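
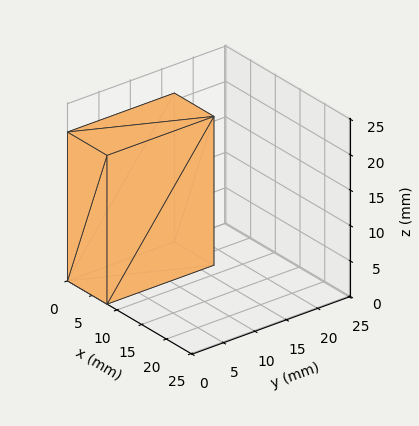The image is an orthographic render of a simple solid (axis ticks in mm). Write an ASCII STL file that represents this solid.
Reading the render: the shape is a rectangular box, roughly 8 × 17 mm footprint and 21 mm tall (dimensions read to the nearest mm from the axis ticks). For the STL, each face is triangulated and given an outward normal.

solid part
  facet normal 0.0000 0.0000 -1.0000
    outer loop
      vertex 8.000 17.000 0.000
      vertex 8.000 0.000 0.000
      vertex 0.000 0.000 0.000
    endloop
  endfacet
  facet normal 0.0000 0.0000 -1.0000
    outer loop
      vertex 0.000 17.000 0.000
      vertex 8.000 17.000 0.000
      vertex 0.000 0.000 0.000
    endloop
  endfacet
  facet normal 0.0000 0.0000 1.0000
    outer loop
      vertex 0.000 0.000 21.000
      vertex 8.000 0.000 21.000
      vertex 8.000 17.000 21.000
    endloop
  endfacet
  facet normal 0.0000 0.0000 1.0000
    outer loop
      vertex 0.000 0.000 21.000
      vertex 8.000 17.000 21.000
      vertex 0.000 17.000 21.000
    endloop
  endfacet
  facet normal 0.0000 -1.0000 0.0000
    outer loop
      vertex 0.000 0.000 0.000
      vertex 8.000 0.000 0.000
      vertex 8.000 0.000 21.000
    endloop
  endfacet
  facet normal 0.0000 -1.0000 0.0000
    outer loop
      vertex 0.000 0.000 0.000
      vertex 8.000 0.000 21.000
      vertex 0.000 0.000 21.000
    endloop
  endfacet
  facet normal 0.0000 1.0000 0.0000
    outer loop
      vertex 8.000 17.000 21.000
      vertex 8.000 17.000 0.000
      vertex 0.000 17.000 0.000
    endloop
  endfacet
  facet normal 0.0000 1.0000 0.0000
    outer loop
      vertex 0.000 17.000 21.000
      vertex 8.000 17.000 21.000
      vertex 0.000 17.000 0.000
    endloop
  endfacet
  facet normal -1.0000 0.0000 0.0000
    outer loop
      vertex 0.000 17.000 21.000
      vertex 0.000 17.000 0.000
      vertex 0.000 0.000 0.000
    endloop
  endfacet
  facet normal -1.0000 0.0000 0.0000
    outer loop
      vertex 0.000 0.000 21.000
      vertex 0.000 17.000 21.000
      vertex 0.000 0.000 0.000
    endloop
  endfacet
  facet normal 1.0000 0.0000 0.0000
    outer loop
      vertex 8.000 0.000 0.000
      vertex 8.000 17.000 0.000
      vertex 8.000 17.000 21.000
    endloop
  endfacet
  facet normal 1.0000 0.0000 0.0000
    outer loop
      vertex 8.000 0.000 0.000
      vertex 8.000 17.000 21.000
      vertex 8.000 0.000 21.000
    endloop
  endfacet
endsolid part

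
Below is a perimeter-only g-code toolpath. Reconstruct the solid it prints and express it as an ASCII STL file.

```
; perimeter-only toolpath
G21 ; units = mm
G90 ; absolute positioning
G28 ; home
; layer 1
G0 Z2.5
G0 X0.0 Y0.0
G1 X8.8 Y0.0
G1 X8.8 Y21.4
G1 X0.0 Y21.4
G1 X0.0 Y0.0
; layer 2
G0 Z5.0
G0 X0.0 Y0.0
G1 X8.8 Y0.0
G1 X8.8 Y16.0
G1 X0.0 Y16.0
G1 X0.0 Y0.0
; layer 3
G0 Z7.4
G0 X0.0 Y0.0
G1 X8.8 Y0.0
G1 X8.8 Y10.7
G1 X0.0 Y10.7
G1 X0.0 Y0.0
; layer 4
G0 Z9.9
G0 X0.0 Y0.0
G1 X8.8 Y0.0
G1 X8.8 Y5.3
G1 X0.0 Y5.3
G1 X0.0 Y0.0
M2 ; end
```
solid part
  facet normal 0.0000 0.0000 -1.0000
    outer loop
      vertex 8.8 26.7 0.0
      vertex 8.8 0.0 0.0
      vertex 0.0 0.0 0.0
    endloop
  endfacet
  facet normal 0.0000 0.0000 -1.0000
    outer loop
      vertex 0.0 26.7 0.0
      vertex 8.8 26.7 0.0
      vertex 0.0 0.0 0.0
    endloop
  endfacet
  facet normal 0.0000 -1.0000 0.0000
    outer loop
      vertex 0.0 0.0 0.0
      vertex 8.8 0.0 0.0
      vertex 8.8 0.0 12.4
    endloop
  endfacet
  facet normal 0.0000 -1.0000 0.0000
    outer loop
      vertex 0.0 0.0 0.0
      vertex 8.8 0.0 12.4
      vertex 0.0 0.0 12.4
    endloop
  endfacet
  facet normal 0.0000 0.4212 0.9070
    outer loop
      vertex 0.0 0.0 12.4
      vertex 8.8 0.0 12.4
      vertex 8.8 26.7 0.0
    endloop
  endfacet
  facet normal 0.0000 0.4212 0.9070
    outer loop
      vertex 0.0 0.0 12.4
      vertex 8.8 26.7 0.0
      vertex 0.0 26.7 0.0
    endloop
  endfacet
  facet normal -1.0000 0.0000 0.0000
    outer loop
      vertex 0.0 0.0 12.4
      vertex 0.0 26.7 0.0
      vertex 0.0 0.0 0.0
    endloop
  endfacet
  facet normal 1.0000 0.0000 0.0000
    outer loop
      vertex 8.8 0.0 0.0
      vertex 8.8 26.7 0.0
      vertex 8.8 0.0 12.4
    endloop
  endfacet
endsolid part

The G0 Z moves step by Δz≈2.5 mm. The G1 loops shrink linearly with z, so the solid tapers from its base footprint up to z≈12.4. Closing with a flat bottom cap and the tapered top and triangulating gives 8 facets — a wedge (ramp): 8.8 × 26.7 mm base, rising to 12.4 mm along the y=0 edge and sloping linearly to z=0 at y=26.7.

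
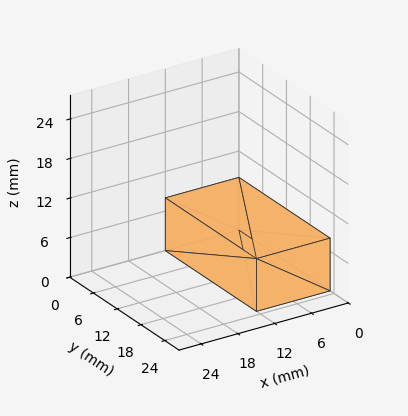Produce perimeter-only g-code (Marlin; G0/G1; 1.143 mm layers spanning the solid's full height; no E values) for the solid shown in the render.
Reading the render: the shape is a rectangular box, roughly 12 × 23 mm footprint and 8 mm tall (dimensions read to the nearest mm from the axis ticks). For the g-code, the solid's height is divided into equal slices at the stated Δz and each level perimeter traced with G1 moves after a G0 lift.

; perimeter-only toolpath
G21 ; units = mm
G90 ; absolute positioning
G28 ; home
; layer 1
G0 Z1.143
G0 X0.000 Y0.000
G1 X12.000 Y0.000
G1 X12.000 Y23.000
G1 X0.000 Y23.000
G1 X0.000 Y0.000
; layer 2
G0 Z2.286
G0 X0.000 Y0.000
G1 X12.000 Y0.000
G1 X12.000 Y23.000
G1 X0.000 Y23.000
G1 X0.000 Y0.000
; layer 3
G0 Z3.429
G0 X0.000 Y0.000
G1 X12.000 Y0.000
G1 X12.000 Y23.000
G1 X0.000 Y23.000
G1 X0.000 Y0.000
; layer 4
G0 Z4.571
G0 X0.000 Y0.000
G1 X12.000 Y0.000
G1 X12.000 Y23.000
G1 X0.000 Y23.000
G1 X0.000 Y0.000
; layer 5
G0 Z5.714
G0 X0.000 Y0.000
G1 X12.000 Y0.000
G1 X12.000 Y23.000
G1 X0.000 Y23.000
G1 X0.000 Y0.000
; layer 6
G0 Z6.857
G0 X0.000 Y0.000
G1 X12.000 Y0.000
G1 X12.000 Y23.000
G1 X0.000 Y23.000
G1 X0.000 Y0.000
; layer 7
G0 Z8.000
G0 X0.000 Y0.000
G1 X12.000 Y0.000
G1 X12.000 Y23.000
G1 X0.000 Y23.000
G1 X0.000 Y0.000
M2 ; end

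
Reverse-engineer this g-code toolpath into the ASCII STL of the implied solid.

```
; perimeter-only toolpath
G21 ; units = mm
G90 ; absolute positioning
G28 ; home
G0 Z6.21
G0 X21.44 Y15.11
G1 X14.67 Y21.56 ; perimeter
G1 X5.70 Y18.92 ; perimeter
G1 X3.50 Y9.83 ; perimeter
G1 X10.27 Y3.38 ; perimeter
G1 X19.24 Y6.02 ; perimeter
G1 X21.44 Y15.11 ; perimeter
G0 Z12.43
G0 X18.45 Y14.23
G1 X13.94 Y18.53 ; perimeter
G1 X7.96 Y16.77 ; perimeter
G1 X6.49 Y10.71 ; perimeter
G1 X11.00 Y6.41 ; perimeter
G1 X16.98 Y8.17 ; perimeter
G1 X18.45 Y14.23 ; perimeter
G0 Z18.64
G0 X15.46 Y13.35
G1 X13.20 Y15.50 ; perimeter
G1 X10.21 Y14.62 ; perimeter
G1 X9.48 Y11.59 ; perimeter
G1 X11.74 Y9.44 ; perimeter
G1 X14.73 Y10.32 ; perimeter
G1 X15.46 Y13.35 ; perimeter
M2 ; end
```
solid part
  facet normal 0.0000 0.0000 -1.0000
    outer loop
      vertex 3.44 21.07 0.00
      vertex 15.40 24.59 0.00
      vertex 24.43 15.99 0.00
    endloop
  endfacet
  facet normal 0.0000 0.0000 -1.0000
    outer loop
      vertex 0.51 8.95 0.00
      vertex 3.44 21.07 0.00
      vertex 24.43 15.99 0.00
    endloop
  endfacet
  facet normal 0.0000 0.0000 -1.0000
    outer loop
      vertex 9.54 0.35 0.00
      vertex 0.51 8.95 0.00
      vertex 24.43 15.99 0.00
    endloop
  endfacet
  facet normal 0.0000 0.0000 -1.0000
    outer loop
      vertex 21.50 3.87 0.00
      vertex 9.54 0.35 0.00
      vertex 24.43 15.99 0.00
    endloop
  endfacet
  facet normal 0.6326 0.6642 0.3984
    outer loop
      vertex 24.43 15.99 0.00
      vertex 15.40 24.59 0.00
      vertex 12.47 12.47 24.86
    endloop
  endfacet
  facet normal -0.2590 0.8799 0.3984
    outer loop
      vertex 15.40 24.59 0.00
      vertex 3.44 21.07 0.00
      vertex 12.47 12.47 24.86
    endloop
  endfacet
  facet normal -0.8915 0.2155 0.3984
    outer loop
      vertex 3.44 21.07 0.00
      vertex 0.51 8.95 0.00
      vertex 12.47 12.47 24.86
    endloop
  endfacet
  facet normal -0.6326 -0.6642 0.3984
    outer loop
      vertex 0.51 8.95 0.00
      vertex 9.54 0.35 0.00
      vertex 12.47 12.47 24.86
    endloop
  endfacet
  facet normal 0.2590 -0.8799 0.3984
    outer loop
      vertex 9.54 0.35 0.00
      vertex 21.50 3.87 0.00
      vertex 12.47 12.47 24.86
    endloop
  endfacet
  facet normal 0.8915 -0.2155 0.3984
    outer loop
      vertex 21.50 3.87 0.00
      vertex 24.43 15.99 0.00
      vertex 12.47 12.47 24.86
    endloop
  endfacet
endsolid part

The G0 Z moves step by Δz≈6.21 mm. The G1 loops shrink linearly with z, so the solid tapers from its base footprint up to z≈24.9. Closing with a flat bottom cap and the tapered top and triangulating gives 10 facets — a regular 6-sided pyramid, base circumscribed radius ≈ 12.5 mm, apex at z ≈ 24.9 mm.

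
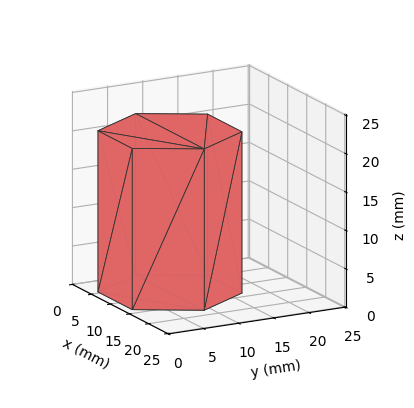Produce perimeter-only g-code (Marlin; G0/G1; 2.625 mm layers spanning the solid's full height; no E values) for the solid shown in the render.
Reading the render: the shape is a regular 6-sided prism (a cylinder approximated with 6 flat sides), circumscribed radius ≈ 9 mm, height ≈ 21 mm (dimensions read to the nearest mm from the axis ticks). For the g-code, the solid's height is divided into equal slices at the stated Δz and each level perimeter traced with G1 moves after a G0 lift.

; perimeter-only toolpath
G21 ; units = mm
G90 ; absolute positioning
G28 ; home
; layer 1
G0 Z2.625
G0 X18.000 Y9.000
G1 X13.500 Y16.794
G1 X4.500 Y16.794
G1 X0.000 Y9.000
G1 X4.500 Y1.206
G1 X13.500 Y1.206
G1 X18.000 Y9.000
; layer 2
G0 Z5.250
G0 X18.000 Y9.000
G1 X13.500 Y16.794
G1 X4.500 Y16.794
G1 X0.000 Y9.000
G1 X4.500 Y1.206
G1 X13.500 Y1.206
G1 X18.000 Y9.000
; layer 3
G0 Z7.875
G0 X18.000 Y9.000
G1 X13.500 Y16.794
G1 X4.500 Y16.794
G1 X0.000 Y9.000
G1 X4.500 Y1.206
G1 X13.500 Y1.206
G1 X18.000 Y9.000
; layer 4
G0 Z10.500
G0 X18.000 Y9.000
G1 X13.500 Y16.794
G1 X4.500 Y16.794
G1 X0.000 Y9.000
G1 X4.500 Y1.206
G1 X13.500 Y1.206
G1 X18.000 Y9.000
; layer 5
G0 Z13.125
G0 X18.000 Y9.000
G1 X13.500 Y16.794
G1 X4.500 Y16.794
G1 X0.000 Y9.000
G1 X4.500 Y1.206
G1 X13.500 Y1.206
G1 X18.000 Y9.000
; layer 6
G0 Z15.750
G0 X18.000 Y9.000
G1 X13.500 Y16.794
G1 X4.500 Y16.794
G1 X0.000 Y9.000
G1 X4.500 Y1.206
G1 X13.500 Y1.206
G1 X18.000 Y9.000
; layer 7
G0 Z18.375
G0 X18.000 Y9.000
G1 X13.500 Y16.794
G1 X4.500 Y16.794
G1 X0.000 Y9.000
G1 X4.500 Y1.206
G1 X13.500 Y1.206
G1 X18.000 Y9.000
; layer 8
G0 Z21.000
G0 X18.000 Y9.000
G1 X13.500 Y16.794
G1 X4.500 Y16.794
G1 X0.000 Y9.000
G1 X4.500 Y1.206
G1 X13.500 Y1.206
G1 X18.000 Y9.000
M2 ; end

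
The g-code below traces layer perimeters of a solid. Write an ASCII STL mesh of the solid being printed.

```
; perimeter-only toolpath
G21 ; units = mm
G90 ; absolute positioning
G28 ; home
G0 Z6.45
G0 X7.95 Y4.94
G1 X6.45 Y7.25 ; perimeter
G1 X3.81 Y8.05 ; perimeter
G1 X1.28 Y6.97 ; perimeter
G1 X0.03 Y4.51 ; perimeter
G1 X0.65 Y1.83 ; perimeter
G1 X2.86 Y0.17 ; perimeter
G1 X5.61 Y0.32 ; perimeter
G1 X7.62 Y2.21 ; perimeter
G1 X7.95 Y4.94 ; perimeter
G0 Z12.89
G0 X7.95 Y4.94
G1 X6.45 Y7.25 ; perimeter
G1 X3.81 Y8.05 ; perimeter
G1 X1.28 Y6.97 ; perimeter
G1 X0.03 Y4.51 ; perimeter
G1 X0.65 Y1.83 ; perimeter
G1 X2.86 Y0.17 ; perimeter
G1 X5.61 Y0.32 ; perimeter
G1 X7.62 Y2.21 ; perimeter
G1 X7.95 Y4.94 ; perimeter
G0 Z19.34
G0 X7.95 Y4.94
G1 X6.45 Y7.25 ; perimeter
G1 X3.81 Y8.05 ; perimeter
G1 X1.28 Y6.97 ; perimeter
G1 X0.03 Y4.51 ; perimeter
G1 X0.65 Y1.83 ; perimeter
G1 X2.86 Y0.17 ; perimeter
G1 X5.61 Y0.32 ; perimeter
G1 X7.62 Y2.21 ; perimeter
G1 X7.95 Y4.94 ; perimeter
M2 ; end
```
solid part
  facet normal 0.0000 0.0000 -1.0000
    outer loop
      vertex 3.81 8.05 0.00
      vertex 6.45 7.25 0.00
      vertex 7.95 4.94 0.00
    endloop
  endfacet
  facet normal 0.0000 0.0000 -1.0000
    outer loop
      vertex 1.28 6.97 0.00
      vertex 3.81 8.05 0.00
      vertex 7.95 4.94 0.00
    endloop
  endfacet
  facet normal 0.0000 0.0000 -1.0000
    outer loop
      vertex 0.03 4.51 0.00
      vertex 1.28 6.97 0.00
      vertex 7.95 4.94 0.00
    endloop
  endfacet
  facet normal 0.0000 0.0000 -1.0000
    outer loop
      vertex 0.65 1.83 0.00
      vertex 0.03 4.51 0.00
      vertex 7.95 4.94 0.00
    endloop
  endfacet
  facet normal 0.0000 0.0000 -1.0000
    outer loop
      vertex 2.86 0.17 0.00
      vertex 0.65 1.83 0.00
      vertex 7.95 4.94 0.00
    endloop
  endfacet
  facet normal 0.0000 0.0000 -1.0000
    outer loop
      vertex 5.61 0.32 0.00
      vertex 2.86 0.17 0.00
      vertex 7.95 4.94 0.00
    endloop
  endfacet
  facet normal 0.0000 0.0000 -1.0000
    outer loop
      vertex 7.62 2.21 0.00
      vertex 5.61 0.32 0.00
      vertex 7.95 4.94 0.00
    endloop
  endfacet
  facet normal 0.0000 0.0000 1.0000
    outer loop
      vertex 7.95 4.94 19.34
      vertex 6.45 7.25 19.34
      vertex 3.81 8.05 19.34
    endloop
  endfacet
  facet normal 0.0000 0.0000 1.0000
    outer loop
      vertex 7.95 4.94 19.34
      vertex 3.81 8.05 19.34
      vertex 1.28 6.97 19.34
    endloop
  endfacet
  facet normal 0.0000 0.0000 1.0000
    outer loop
      vertex 7.95 4.94 19.34
      vertex 1.28 6.97 19.34
      vertex 0.03 4.51 19.34
    endloop
  endfacet
  facet normal 0.0000 0.0000 1.0000
    outer loop
      vertex 7.95 4.94 19.34
      vertex 0.03 4.51 19.34
      vertex 0.65 1.83 19.34
    endloop
  endfacet
  facet normal 0.0000 0.0000 1.0000
    outer loop
      vertex 7.95 4.94 19.34
      vertex 0.65 1.83 19.34
      vertex 2.86 0.17 19.34
    endloop
  endfacet
  facet normal 0.0000 0.0000 1.0000
    outer loop
      vertex 7.95 4.94 19.34
      vertex 2.86 0.17 19.34
      vertex 5.61 0.32 19.34
    endloop
  endfacet
  facet normal 0.0000 0.0000 1.0000
    outer loop
      vertex 7.95 4.94 19.34
      vertex 5.61 0.32 19.34
      vertex 7.62 2.21 19.34
    endloop
  endfacet
  facet normal 0.8387 0.5446 0.0000
    outer loop
      vertex 7.95 4.94 0.00
      vertex 6.45 7.25 0.00
      vertex 6.45 7.25 19.34
    endloop
  endfacet
  facet normal 0.8387 0.5446 0.0000
    outer loop
      vertex 7.95 4.94 0.00
      vertex 6.45 7.25 19.34
      vertex 7.95 4.94 19.34
    endloop
  endfacet
  facet normal 0.2900 0.9570 0.0000
    outer loop
      vertex 6.45 7.25 0.00
      vertex 3.81 8.05 0.00
      vertex 3.81 8.05 19.34
    endloop
  endfacet
  facet normal 0.2900 0.9570 0.0000
    outer loop
      vertex 6.45 7.25 0.00
      vertex 3.81 8.05 19.34
      vertex 6.45 7.25 19.34
    endloop
  endfacet
  facet normal -0.3926 0.9197 0.0000
    outer loop
      vertex 3.81 8.05 0.00
      vertex 1.28 6.97 0.00
      vertex 1.28 6.97 19.34
    endloop
  endfacet
  facet normal -0.3926 0.9197 0.0000
    outer loop
      vertex 3.81 8.05 0.00
      vertex 1.28 6.97 19.34
      vertex 3.81 8.05 19.34
    endloop
  endfacet
  facet normal -0.8915 0.4530 0.0000
    outer loop
      vertex 1.28 6.97 0.00
      vertex 0.03 4.51 0.00
      vertex 0.03 4.51 19.34
    endloop
  endfacet
  facet normal -0.8915 0.4530 0.0000
    outer loop
      vertex 1.28 6.97 0.00
      vertex 0.03 4.51 19.34
      vertex 1.28 6.97 19.34
    endloop
  endfacet
  facet normal -0.9743 -0.2254 0.0000
    outer loop
      vertex 0.03 4.51 0.00
      vertex 0.65 1.83 0.00
      vertex 0.65 1.83 19.34
    endloop
  endfacet
  facet normal -0.9743 -0.2254 0.0000
    outer loop
      vertex 0.03 4.51 0.00
      vertex 0.65 1.83 19.34
      vertex 0.03 4.51 19.34
    endloop
  endfacet
  facet normal -0.6006 -0.7996 0.0000
    outer loop
      vertex 0.65 1.83 0.00
      vertex 2.86 0.17 0.00
      vertex 2.86 0.17 19.34
    endloop
  endfacet
  facet normal -0.6006 -0.7996 0.0000
    outer loop
      vertex 0.65 1.83 0.00
      vertex 2.86 0.17 19.34
      vertex 0.65 1.83 19.34
    endloop
  endfacet
  facet normal 0.0545 -0.9985 0.0000
    outer loop
      vertex 2.86 0.17 0.00
      vertex 5.61 0.32 0.00
      vertex 5.61 0.32 19.34
    endloop
  endfacet
  facet normal 0.0545 -0.9985 0.0000
    outer loop
      vertex 2.86 0.17 0.00
      vertex 5.61 0.32 19.34
      vertex 2.86 0.17 19.34
    endloop
  endfacet
  facet normal 0.6850 -0.7285 0.0000
    outer loop
      vertex 5.61 0.32 0.00
      vertex 7.62 2.21 0.00
      vertex 7.62 2.21 19.34
    endloop
  endfacet
  facet normal 0.6850 -0.7285 0.0000
    outer loop
      vertex 5.61 0.32 0.00
      vertex 7.62 2.21 19.34
      vertex 5.61 0.32 19.34
    endloop
  endfacet
  facet normal 0.9928 -0.1200 0.0000
    outer loop
      vertex 7.62 2.21 0.00
      vertex 7.95 4.94 0.00
      vertex 7.95 4.94 19.34
    endloop
  endfacet
  facet normal 0.9928 -0.1200 0.0000
    outer loop
      vertex 7.62 2.21 0.00
      vertex 7.95 4.94 19.34
      vertex 7.62 2.21 19.34
    endloop
  endfacet
endsolid part

The G0 Z moves step by Δz≈6.45 mm. Every layer's G1 loop is the same polygon, so the solid is a straight extrusion of it from z=0 to z≈19.3. Closing with flat bottom and top caps and triangulating gives 32 facets — a regular 9-sided prism (a cylinder approximated with 9 flat sides), circumscribed radius ≈ 4.03 mm, height ≈ 19.3 mm.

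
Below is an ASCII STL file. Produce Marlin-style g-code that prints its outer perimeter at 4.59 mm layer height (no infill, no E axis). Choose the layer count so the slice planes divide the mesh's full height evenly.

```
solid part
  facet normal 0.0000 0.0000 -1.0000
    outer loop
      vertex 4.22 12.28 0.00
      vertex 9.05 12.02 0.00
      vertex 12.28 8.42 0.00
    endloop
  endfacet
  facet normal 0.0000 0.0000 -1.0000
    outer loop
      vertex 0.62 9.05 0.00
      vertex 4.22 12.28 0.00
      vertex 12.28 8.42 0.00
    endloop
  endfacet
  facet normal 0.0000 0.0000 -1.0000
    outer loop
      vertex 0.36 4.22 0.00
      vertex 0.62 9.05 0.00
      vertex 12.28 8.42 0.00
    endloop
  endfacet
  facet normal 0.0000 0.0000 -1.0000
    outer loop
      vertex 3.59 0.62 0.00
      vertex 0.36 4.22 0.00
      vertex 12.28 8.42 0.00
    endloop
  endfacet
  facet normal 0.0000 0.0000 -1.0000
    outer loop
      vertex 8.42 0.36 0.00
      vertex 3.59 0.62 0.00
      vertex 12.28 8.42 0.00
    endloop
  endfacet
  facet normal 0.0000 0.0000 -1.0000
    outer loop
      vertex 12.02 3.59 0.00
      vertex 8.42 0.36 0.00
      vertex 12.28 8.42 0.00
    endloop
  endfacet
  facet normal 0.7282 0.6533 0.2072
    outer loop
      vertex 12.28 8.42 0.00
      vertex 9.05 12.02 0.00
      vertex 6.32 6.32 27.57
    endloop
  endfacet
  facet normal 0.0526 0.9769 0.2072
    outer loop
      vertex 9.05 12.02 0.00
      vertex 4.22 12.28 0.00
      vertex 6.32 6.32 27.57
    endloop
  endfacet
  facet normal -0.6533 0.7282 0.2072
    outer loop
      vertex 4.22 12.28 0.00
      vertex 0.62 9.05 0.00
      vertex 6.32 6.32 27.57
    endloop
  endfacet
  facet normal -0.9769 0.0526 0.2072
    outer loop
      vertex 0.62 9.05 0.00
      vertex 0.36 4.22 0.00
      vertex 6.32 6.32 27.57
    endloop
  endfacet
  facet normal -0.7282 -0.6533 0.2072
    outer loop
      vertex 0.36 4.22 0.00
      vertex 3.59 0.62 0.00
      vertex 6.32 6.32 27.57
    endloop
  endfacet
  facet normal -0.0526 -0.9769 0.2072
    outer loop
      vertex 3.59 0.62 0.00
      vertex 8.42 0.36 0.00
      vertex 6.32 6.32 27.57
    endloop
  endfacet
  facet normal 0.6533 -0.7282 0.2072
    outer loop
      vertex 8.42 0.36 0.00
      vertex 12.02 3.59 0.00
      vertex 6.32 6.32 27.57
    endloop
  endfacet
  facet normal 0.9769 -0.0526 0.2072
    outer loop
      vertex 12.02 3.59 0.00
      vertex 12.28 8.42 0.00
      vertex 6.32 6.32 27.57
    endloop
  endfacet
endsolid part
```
; perimeter-only toolpath
G21 ; units = mm
G90 ; absolute positioning
G28 ; home
; layer 1
G0 Z4.59
G0 X11.29 Y8.07
G1 X8.60 Y11.07
G1 X4.57 Y11.29
G1 X1.57 Y8.60
G1 X1.35 Y4.57
G1 X4.04 Y1.57
G1 X8.07 Y1.35
G1 X11.07 Y4.04
G1 X11.29 Y8.07
; layer 2
G0 Z9.19
G0 X10.29 Y7.72
G1 X8.14 Y10.12
G1 X4.92 Y10.29
G1 X2.52 Y8.14
G1 X2.35 Y4.92
G1 X4.50 Y2.52
G1 X7.72 Y2.35
G1 X10.12 Y4.50
G1 X10.29 Y7.72
; layer 3
G0 Z13.79
G0 X9.30 Y7.37
G1 X7.69 Y9.17
G1 X5.27 Y9.30
G1 X3.47 Y7.69
G1 X3.34 Y5.27
G1 X4.96 Y3.47
G1 X7.37 Y3.34
G1 X9.17 Y4.96
G1 X9.30 Y7.37
; layer 4
G0 Z18.38
G0 X8.31 Y7.02
G1 X7.23 Y8.22
G1 X5.62 Y8.31
G1 X4.42 Y7.23
G1 X4.33 Y5.62
G1 X5.41 Y4.42
G1 X7.02 Y4.33
G1 X8.22 Y5.41
G1 X8.31 Y7.02
; layer 5
G0 Z22.97
G0 X7.31 Y6.67
G1 X6.78 Y7.27
G1 X5.97 Y7.31
G1 X5.37 Y6.78
G1 X5.33 Y5.97
G1 X5.87 Y5.37
G1 X6.67 Y5.33
G1 X7.27 Y5.87
G1 X7.31 Y6.67
M2 ; end

The solid is a regular 8-sided pyramid, base circumscribed radius ≈ 6.32 mm, apex at z ≈ 27.6 mm. Slicing at Δz = 4.59 mm — 6 equal slices spanning the solid's height, so layer i sits at z = i·h/6 — gives 5 non-empty perimeters. Each is a 8-segment closed polygon; G0 lifts to the layer z and rapids to the start vertex, then G1 traces the edges. The cross-section shrinks linearly with z (the slice at the apex is degenerate and omitted).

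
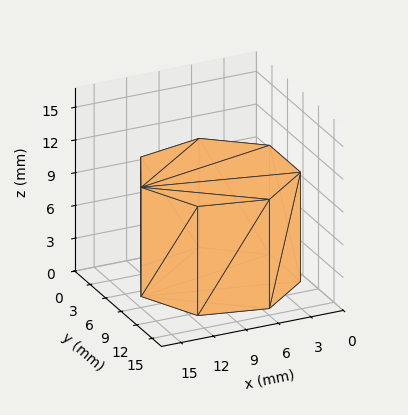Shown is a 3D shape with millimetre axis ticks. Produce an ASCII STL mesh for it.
Reading the render: the shape is a regular 7-sided prism (a cylinder approximated with 7 flat sides), circumscribed radius ≈ 7 mm, height ≈ 10 mm (dimensions read to the nearest mm from the axis ticks). For the STL, each face is triangulated and given an outward normal.

solid part
  facet normal 0.0000 0.0000 -1.0000
    outer loop
      vertex 5.4 13.8 0.0
      vertex 11.4 12.5 0.0
      vertex 14.0 7.0 0.0
    endloop
  endfacet
  facet normal 0.0000 0.0000 -1.0000
    outer loop
      vertex 0.7 10.0 0.0
      vertex 5.4 13.8 0.0
      vertex 14.0 7.0 0.0
    endloop
  endfacet
  facet normal 0.0000 0.0000 -1.0000
    outer loop
      vertex 0.7 4.0 0.0
      vertex 0.7 10.0 0.0
      vertex 14.0 7.0 0.0
    endloop
  endfacet
  facet normal 0.0000 0.0000 -1.0000
    outer loop
      vertex 5.4 0.2 0.0
      vertex 0.7 4.0 0.0
      vertex 14.0 7.0 0.0
    endloop
  endfacet
  facet normal 0.0000 0.0000 -1.0000
    outer loop
      vertex 11.4 1.5 0.0
      vertex 5.4 0.2 0.0
      vertex 14.0 7.0 0.0
    endloop
  endfacet
  facet normal 0.0000 0.0000 1.0000
    outer loop
      vertex 14.0 7.0 10.0
      vertex 11.4 12.5 10.0
      vertex 5.4 13.8 10.0
    endloop
  endfacet
  facet normal 0.0000 0.0000 1.0000
    outer loop
      vertex 14.0 7.0 10.0
      vertex 5.4 13.8 10.0
      vertex 0.7 10.0 10.0
    endloop
  endfacet
  facet normal 0.0000 0.0000 1.0000
    outer loop
      vertex 14.0 7.0 10.0
      vertex 0.7 10.0 10.0
      vertex 0.7 4.0 10.0
    endloop
  endfacet
  facet normal 0.0000 0.0000 1.0000
    outer loop
      vertex 14.0 7.0 10.0
      vertex 0.7 4.0 10.0
      vertex 5.4 0.2 10.0
    endloop
  endfacet
  facet normal 0.0000 0.0000 1.0000
    outer loop
      vertex 14.0 7.0 10.0
      vertex 5.4 0.2 10.0
      vertex 11.4 1.5 10.0
    endloop
  endfacet
  facet normal 0.9041 0.4274 0.0000
    outer loop
      vertex 14.0 7.0 0.0
      vertex 11.4 12.5 0.0
      vertex 11.4 12.5 10.0
    endloop
  endfacet
  facet normal 0.9041 0.4274 0.0000
    outer loop
      vertex 14.0 7.0 0.0
      vertex 11.4 12.5 10.0
      vertex 14.0 7.0 10.0
    endloop
  endfacet
  facet normal 0.2118 0.9773 0.0000
    outer loop
      vertex 11.4 12.5 0.0
      vertex 5.4 13.8 0.0
      vertex 5.4 13.8 10.0
    endloop
  endfacet
  facet normal 0.2118 0.9773 0.0000
    outer loop
      vertex 11.4 12.5 0.0
      vertex 5.4 13.8 10.0
      vertex 11.4 12.5 10.0
    endloop
  endfacet
  facet normal -0.6287 0.7776 0.0000
    outer loop
      vertex 5.4 13.8 0.0
      vertex 0.7 10.0 0.0
      vertex 0.7 10.0 10.0
    endloop
  endfacet
  facet normal -0.6287 0.7776 0.0000
    outer loop
      vertex 5.4 13.8 0.0
      vertex 0.7 10.0 10.0
      vertex 5.4 13.8 10.0
    endloop
  endfacet
  facet normal -1.0000 0.0000 0.0000
    outer loop
      vertex 0.7 10.0 0.0
      vertex 0.7 4.0 0.0
      vertex 0.7 4.0 10.0
    endloop
  endfacet
  facet normal -1.0000 0.0000 0.0000
    outer loop
      vertex 0.7 10.0 0.0
      vertex 0.7 4.0 10.0
      vertex 0.7 10.0 10.0
    endloop
  endfacet
  facet normal -0.6287 -0.7776 0.0000
    outer loop
      vertex 0.7 4.0 0.0
      vertex 5.4 0.2 0.0
      vertex 5.4 0.2 10.0
    endloop
  endfacet
  facet normal -0.6287 -0.7776 0.0000
    outer loop
      vertex 0.7 4.0 0.0
      vertex 5.4 0.2 10.0
      vertex 0.7 4.0 10.0
    endloop
  endfacet
  facet normal 0.2118 -0.9773 0.0000
    outer loop
      vertex 5.4 0.2 0.0
      vertex 11.4 1.5 0.0
      vertex 11.4 1.5 10.0
    endloop
  endfacet
  facet normal 0.2118 -0.9773 0.0000
    outer loop
      vertex 5.4 0.2 0.0
      vertex 11.4 1.5 10.0
      vertex 5.4 0.2 10.0
    endloop
  endfacet
  facet normal 0.9041 -0.4274 0.0000
    outer loop
      vertex 11.4 1.5 0.0
      vertex 14.0 7.0 0.0
      vertex 14.0 7.0 10.0
    endloop
  endfacet
  facet normal 0.9041 -0.4274 0.0000
    outer loop
      vertex 11.4 1.5 0.0
      vertex 14.0 7.0 10.0
      vertex 11.4 1.5 10.0
    endloop
  endfacet
endsolid part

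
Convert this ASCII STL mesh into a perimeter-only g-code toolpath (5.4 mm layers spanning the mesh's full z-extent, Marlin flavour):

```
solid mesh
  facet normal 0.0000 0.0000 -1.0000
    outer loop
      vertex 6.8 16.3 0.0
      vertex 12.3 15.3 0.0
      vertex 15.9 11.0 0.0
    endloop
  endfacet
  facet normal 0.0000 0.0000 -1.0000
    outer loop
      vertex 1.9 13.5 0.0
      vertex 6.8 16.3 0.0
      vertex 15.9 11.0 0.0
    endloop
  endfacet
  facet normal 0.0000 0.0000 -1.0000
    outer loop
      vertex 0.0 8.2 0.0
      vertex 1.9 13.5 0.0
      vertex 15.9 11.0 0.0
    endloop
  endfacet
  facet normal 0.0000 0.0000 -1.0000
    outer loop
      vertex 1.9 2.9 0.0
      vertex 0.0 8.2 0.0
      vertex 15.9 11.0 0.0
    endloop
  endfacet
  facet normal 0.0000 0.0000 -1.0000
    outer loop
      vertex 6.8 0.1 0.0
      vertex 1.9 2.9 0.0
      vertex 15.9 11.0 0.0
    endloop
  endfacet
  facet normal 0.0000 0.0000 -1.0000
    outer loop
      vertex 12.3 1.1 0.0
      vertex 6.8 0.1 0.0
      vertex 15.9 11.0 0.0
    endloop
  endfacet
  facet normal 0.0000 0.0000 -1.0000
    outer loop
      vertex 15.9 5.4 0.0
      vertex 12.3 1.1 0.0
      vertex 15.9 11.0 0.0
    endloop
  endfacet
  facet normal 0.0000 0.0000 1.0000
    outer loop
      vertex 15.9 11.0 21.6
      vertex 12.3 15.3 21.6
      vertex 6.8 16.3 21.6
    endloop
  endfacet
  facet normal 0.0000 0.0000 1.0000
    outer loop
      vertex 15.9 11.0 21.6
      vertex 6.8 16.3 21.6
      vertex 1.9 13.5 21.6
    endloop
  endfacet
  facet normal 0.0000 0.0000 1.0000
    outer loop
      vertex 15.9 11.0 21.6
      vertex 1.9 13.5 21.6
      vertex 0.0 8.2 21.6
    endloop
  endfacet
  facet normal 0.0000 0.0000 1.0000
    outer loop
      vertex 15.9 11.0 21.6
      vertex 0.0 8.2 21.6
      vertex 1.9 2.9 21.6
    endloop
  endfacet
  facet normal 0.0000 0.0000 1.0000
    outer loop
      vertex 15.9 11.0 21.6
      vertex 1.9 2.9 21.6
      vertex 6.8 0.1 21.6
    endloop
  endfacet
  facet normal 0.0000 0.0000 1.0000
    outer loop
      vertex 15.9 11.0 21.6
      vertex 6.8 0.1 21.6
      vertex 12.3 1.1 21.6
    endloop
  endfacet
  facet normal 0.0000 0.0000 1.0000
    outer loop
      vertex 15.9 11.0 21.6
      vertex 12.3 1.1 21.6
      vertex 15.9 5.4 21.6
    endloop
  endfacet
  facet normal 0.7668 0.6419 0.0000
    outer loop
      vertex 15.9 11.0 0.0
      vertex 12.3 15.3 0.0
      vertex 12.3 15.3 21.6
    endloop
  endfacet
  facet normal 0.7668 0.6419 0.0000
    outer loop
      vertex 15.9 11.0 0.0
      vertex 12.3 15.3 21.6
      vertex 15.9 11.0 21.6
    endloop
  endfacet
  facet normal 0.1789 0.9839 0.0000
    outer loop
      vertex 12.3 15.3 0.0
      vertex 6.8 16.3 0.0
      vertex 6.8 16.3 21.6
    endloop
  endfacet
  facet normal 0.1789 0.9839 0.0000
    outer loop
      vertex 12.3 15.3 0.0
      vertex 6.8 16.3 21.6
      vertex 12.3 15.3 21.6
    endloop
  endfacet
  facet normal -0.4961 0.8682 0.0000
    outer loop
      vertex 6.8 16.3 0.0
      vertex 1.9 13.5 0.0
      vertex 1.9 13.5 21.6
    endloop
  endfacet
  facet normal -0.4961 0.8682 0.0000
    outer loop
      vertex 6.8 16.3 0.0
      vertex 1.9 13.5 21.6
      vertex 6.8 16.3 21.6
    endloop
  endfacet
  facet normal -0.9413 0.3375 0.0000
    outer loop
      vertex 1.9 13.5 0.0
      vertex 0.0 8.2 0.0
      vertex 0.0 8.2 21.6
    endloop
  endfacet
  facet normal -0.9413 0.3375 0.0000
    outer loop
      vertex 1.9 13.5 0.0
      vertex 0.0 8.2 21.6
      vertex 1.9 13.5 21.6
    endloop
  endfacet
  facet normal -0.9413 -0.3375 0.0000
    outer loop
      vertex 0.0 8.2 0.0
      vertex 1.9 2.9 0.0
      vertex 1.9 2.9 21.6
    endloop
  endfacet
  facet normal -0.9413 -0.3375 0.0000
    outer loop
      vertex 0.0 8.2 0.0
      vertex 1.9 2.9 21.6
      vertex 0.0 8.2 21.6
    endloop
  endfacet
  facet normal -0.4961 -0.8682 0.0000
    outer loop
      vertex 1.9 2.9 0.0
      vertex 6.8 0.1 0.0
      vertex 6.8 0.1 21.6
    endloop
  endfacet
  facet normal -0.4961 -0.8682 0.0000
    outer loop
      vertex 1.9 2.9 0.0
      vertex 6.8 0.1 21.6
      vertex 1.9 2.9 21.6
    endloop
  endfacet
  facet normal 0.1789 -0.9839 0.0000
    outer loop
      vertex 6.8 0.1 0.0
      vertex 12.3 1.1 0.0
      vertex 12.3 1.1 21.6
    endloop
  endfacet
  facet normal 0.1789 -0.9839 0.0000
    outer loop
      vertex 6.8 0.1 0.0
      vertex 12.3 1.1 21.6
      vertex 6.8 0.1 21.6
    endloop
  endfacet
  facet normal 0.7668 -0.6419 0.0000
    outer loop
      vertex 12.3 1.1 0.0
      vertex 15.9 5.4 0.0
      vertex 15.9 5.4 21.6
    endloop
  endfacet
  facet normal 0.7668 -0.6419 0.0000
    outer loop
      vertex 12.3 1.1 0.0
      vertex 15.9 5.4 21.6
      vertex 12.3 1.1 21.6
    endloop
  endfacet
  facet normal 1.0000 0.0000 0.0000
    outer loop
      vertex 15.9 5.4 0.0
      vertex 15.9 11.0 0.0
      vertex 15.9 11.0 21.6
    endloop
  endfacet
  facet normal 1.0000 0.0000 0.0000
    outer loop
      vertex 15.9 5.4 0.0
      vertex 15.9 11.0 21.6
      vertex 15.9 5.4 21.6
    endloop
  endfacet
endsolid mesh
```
; perimeter-only toolpath
G21 ; units = mm
G90 ; absolute positioning
G28 ; home
; layer 1
G0 Z5.4
G0 X15.9 Y11.0
G1 X12.3 Y15.3
G1 X6.8 Y16.3
G1 X1.9 Y13.5
G1 X0.0 Y8.2
G1 X1.9 Y2.9
G1 X6.8 Y0.1
G1 X12.3 Y1.1
G1 X15.9 Y5.4
G1 X15.9 Y11.0
; layer 2
G0 Z10.8
G0 X15.9 Y11.0
G1 X12.3 Y15.3
G1 X6.8 Y16.3
G1 X1.9 Y13.5
G1 X0.0 Y8.2
G1 X1.9 Y2.9
G1 X6.8 Y0.1
G1 X12.3 Y1.1
G1 X15.9 Y5.4
G1 X15.9 Y11.0
; layer 3
G0 Z16.2
G0 X15.9 Y11.0
G1 X12.3 Y15.3
G1 X6.8 Y16.3
G1 X1.9 Y13.5
G1 X0.0 Y8.2
G1 X1.9 Y2.9
G1 X6.8 Y0.1
G1 X12.3 Y1.1
G1 X15.9 Y5.4
G1 X15.9 Y11.0
; layer 4
G0 Z21.6
G0 X15.9 Y11.0
G1 X12.3 Y15.3
G1 X6.8 Y16.3
G1 X1.9 Y13.5
G1 X0.0 Y8.2
G1 X1.9 Y2.9
G1 X6.8 Y0.1
G1 X12.3 Y1.1
G1 X15.9 Y5.4
G1 X15.9 Y11.0
M2 ; end

The solid is a regular 9-sided prism (a cylinder approximated with 9 flat sides), circumscribed radius ≈ 8.2 mm, height ≈ 21.6 mm. Slicing at Δz = 5.4 mm — 4 equal slices spanning the solid's height, so layer i sits at z = i·h/4 — gives 4 non-empty perimeters. Each is a 9-segment closed polygon; G0 lifts to the layer z and rapids to the start vertex, then G1 traces the edges.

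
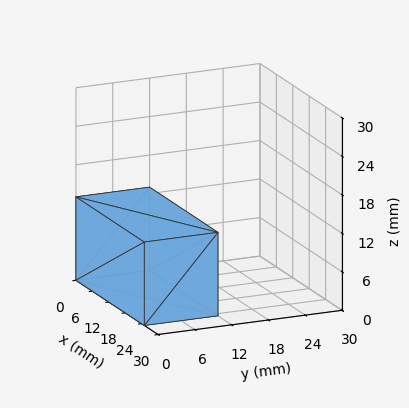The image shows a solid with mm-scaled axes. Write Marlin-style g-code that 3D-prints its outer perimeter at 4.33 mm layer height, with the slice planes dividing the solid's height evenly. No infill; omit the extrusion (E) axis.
Reading the render: the shape is a rectangular box, roughly 25 × 12 mm footprint and 13 mm tall (dimensions read to the nearest mm from the axis ticks). For the g-code, the solid's height is divided into equal slices at the stated Δz and each level perimeter traced with G1 moves after a G0 lift.

; perimeter-only toolpath
G21 ; units = mm
G90 ; absolute positioning
G28 ; home
; layer 1
G0 Z4.33
G0 X0.00 Y0.00
G1 X25.00 Y0.00
G1 X25.00 Y12.00
G1 X0.00 Y12.00
G1 X0.00 Y0.00
; layer 2
G0 Z8.67
G0 X0.00 Y0.00
G1 X25.00 Y0.00
G1 X25.00 Y12.00
G1 X0.00 Y12.00
G1 X0.00 Y0.00
; layer 3
G0 Z13.00
G0 X0.00 Y0.00
G1 X25.00 Y0.00
G1 X25.00 Y12.00
G1 X0.00 Y12.00
G1 X0.00 Y0.00
M2 ; end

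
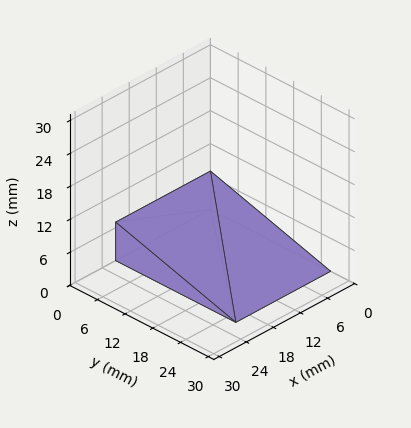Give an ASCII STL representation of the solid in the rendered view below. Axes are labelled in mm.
Reading the render: the shape is a wedge (ramp): 21 × 26 mm base, rising to 7 mm along the y=0 edge and sloping linearly to z=0 at y=26 (dimensions read to the nearest mm from the axis ticks). For the STL, each face is triangulated and given an outward normal.

solid part
  facet normal 0.0000 0.0000 -1.0000
    outer loop
      vertex 21.00 26.00 0.00
      vertex 21.00 0.00 0.00
      vertex 0.00 0.00 0.00
    endloop
  endfacet
  facet normal 0.0000 0.0000 -1.0000
    outer loop
      vertex 0.00 26.00 0.00
      vertex 21.00 26.00 0.00
      vertex 0.00 0.00 0.00
    endloop
  endfacet
  facet normal 0.0000 -1.0000 0.0000
    outer loop
      vertex 0.00 0.00 0.00
      vertex 21.00 0.00 0.00
      vertex 21.00 0.00 7.00
    endloop
  endfacet
  facet normal 0.0000 -1.0000 0.0000
    outer loop
      vertex 0.00 0.00 0.00
      vertex 21.00 0.00 7.00
      vertex 0.00 0.00 7.00
    endloop
  endfacet
  facet normal 0.0000 0.2600 0.9656
    outer loop
      vertex 0.00 0.00 7.00
      vertex 21.00 0.00 7.00
      vertex 21.00 26.00 0.00
    endloop
  endfacet
  facet normal 0.0000 0.2600 0.9656
    outer loop
      vertex 0.00 0.00 7.00
      vertex 21.00 26.00 0.00
      vertex 0.00 26.00 0.00
    endloop
  endfacet
  facet normal -1.0000 0.0000 0.0000
    outer loop
      vertex 0.00 0.00 7.00
      vertex 0.00 26.00 0.00
      vertex 0.00 0.00 0.00
    endloop
  endfacet
  facet normal 1.0000 0.0000 0.0000
    outer loop
      vertex 21.00 0.00 0.00
      vertex 21.00 26.00 0.00
      vertex 21.00 0.00 7.00
    endloop
  endfacet
endsolid part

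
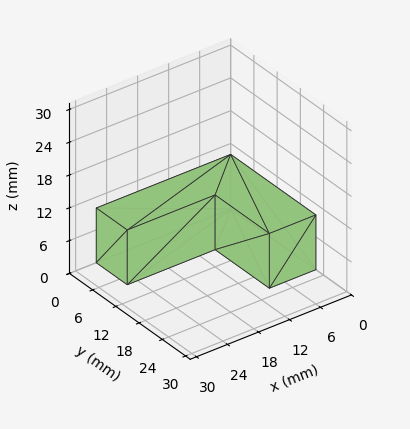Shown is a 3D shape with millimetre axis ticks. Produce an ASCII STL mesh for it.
Reading the render: the shape is an L-shaped prism: outer 26 × 22 mm, arm thicknesses ≈ 8 mm (horizontal) and 9 mm (vertical), extruded 10 mm in z (dimensions read to the nearest mm from the axis ticks). For the STL, each face is triangulated and given an outward normal.

solid part
  facet normal 0.0000 0.0000 -1.0000
    outer loop
      vertex 26.00 8.00 0.00
      vertex 26.00 0.00 0.00
      vertex 0.00 0.00 0.00
    endloop
  endfacet
  facet normal 0.0000 0.0000 -1.0000
    outer loop
      vertex 9.00 8.00 0.00
      vertex 26.00 8.00 0.00
      vertex 0.00 0.00 0.00
    endloop
  endfacet
  facet normal 0.0000 0.0000 -1.0000
    outer loop
      vertex 9.00 22.00 0.00
      vertex 9.00 8.00 0.00
      vertex 0.00 0.00 0.00
    endloop
  endfacet
  facet normal 0.0000 0.0000 -1.0000
    outer loop
      vertex 0.00 22.00 0.00
      vertex 9.00 22.00 0.00
      vertex 0.00 0.00 0.00
    endloop
  endfacet
  facet normal 0.0000 0.0000 1.0000
    outer loop
      vertex 0.00 0.00 10.00
      vertex 26.00 0.00 10.00
      vertex 26.00 8.00 10.00
    endloop
  endfacet
  facet normal 0.0000 0.0000 1.0000
    outer loop
      vertex 0.00 0.00 10.00
      vertex 26.00 8.00 10.00
      vertex 9.00 8.00 10.00
    endloop
  endfacet
  facet normal 0.0000 0.0000 1.0000
    outer loop
      vertex 0.00 0.00 10.00
      vertex 9.00 8.00 10.00
      vertex 9.00 22.00 10.00
    endloop
  endfacet
  facet normal 0.0000 0.0000 1.0000
    outer loop
      vertex 0.00 0.00 10.00
      vertex 9.00 22.00 10.00
      vertex 0.00 22.00 10.00
    endloop
  endfacet
  facet normal 0.0000 -1.0000 0.0000
    outer loop
      vertex 0.00 0.00 0.00
      vertex 26.00 0.00 0.00
      vertex 26.00 0.00 10.00
    endloop
  endfacet
  facet normal 0.0000 -1.0000 0.0000
    outer loop
      vertex 0.00 0.00 0.00
      vertex 26.00 0.00 10.00
      vertex 0.00 0.00 10.00
    endloop
  endfacet
  facet normal 1.0000 0.0000 0.0000
    outer loop
      vertex 26.00 0.00 0.00
      vertex 26.00 8.00 0.00
      vertex 26.00 8.00 10.00
    endloop
  endfacet
  facet normal 1.0000 0.0000 0.0000
    outer loop
      vertex 26.00 0.00 0.00
      vertex 26.00 8.00 10.00
      vertex 26.00 0.00 10.00
    endloop
  endfacet
  facet normal 0.0000 1.0000 0.0000
    outer loop
      vertex 26.00 8.00 0.00
      vertex 9.00 8.00 0.00
      vertex 9.00 8.00 10.00
    endloop
  endfacet
  facet normal 0.0000 1.0000 0.0000
    outer loop
      vertex 26.00 8.00 0.00
      vertex 9.00 8.00 10.00
      vertex 26.00 8.00 10.00
    endloop
  endfacet
  facet normal 1.0000 0.0000 0.0000
    outer loop
      vertex 9.00 8.00 0.00
      vertex 9.00 22.00 0.00
      vertex 9.00 22.00 10.00
    endloop
  endfacet
  facet normal 1.0000 0.0000 0.0000
    outer loop
      vertex 9.00 8.00 0.00
      vertex 9.00 22.00 10.00
      vertex 9.00 8.00 10.00
    endloop
  endfacet
  facet normal 0.0000 1.0000 0.0000
    outer loop
      vertex 9.00 22.00 0.00
      vertex 0.00 22.00 0.00
      vertex 0.00 22.00 10.00
    endloop
  endfacet
  facet normal 0.0000 1.0000 0.0000
    outer loop
      vertex 9.00 22.00 0.00
      vertex 0.00 22.00 10.00
      vertex 9.00 22.00 10.00
    endloop
  endfacet
  facet normal -1.0000 0.0000 0.0000
    outer loop
      vertex 0.00 22.00 0.00
      vertex 0.00 0.00 0.00
      vertex 0.00 0.00 10.00
    endloop
  endfacet
  facet normal -1.0000 0.0000 0.0000
    outer loop
      vertex 0.00 22.00 0.00
      vertex 0.00 0.00 10.00
      vertex 0.00 22.00 10.00
    endloop
  endfacet
endsolid part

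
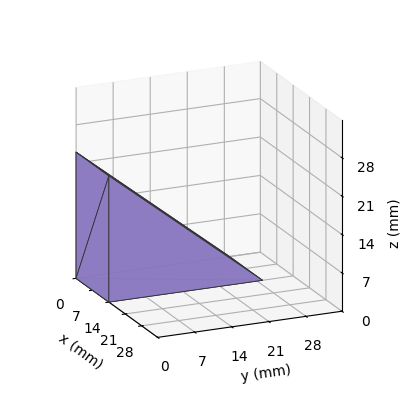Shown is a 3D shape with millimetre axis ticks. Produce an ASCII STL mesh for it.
Reading the render: the shape is a wedge (ramp): 14 × 29 mm base, rising to 23 mm along the y=0 edge and sloping linearly to z=0 at y=29 (dimensions read to the nearest mm from the axis ticks). For the STL, each face is triangulated and given an outward normal.

solid part
  facet normal 0.0000 0.0000 -1.0000
    outer loop
      vertex 14.000 29.000 0.000
      vertex 14.000 0.000 0.000
      vertex 0.000 0.000 0.000
    endloop
  endfacet
  facet normal 0.0000 0.0000 -1.0000
    outer loop
      vertex 0.000 29.000 0.000
      vertex 14.000 29.000 0.000
      vertex 0.000 0.000 0.000
    endloop
  endfacet
  facet normal 0.0000 -1.0000 0.0000
    outer loop
      vertex 0.000 0.000 0.000
      vertex 14.000 0.000 0.000
      vertex 14.000 0.000 23.000
    endloop
  endfacet
  facet normal 0.0000 -1.0000 0.0000
    outer loop
      vertex 0.000 0.000 0.000
      vertex 14.000 0.000 23.000
      vertex 0.000 0.000 23.000
    endloop
  endfacet
  facet normal 0.0000 0.6214 0.7835
    outer loop
      vertex 0.000 0.000 23.000
      vertex 14.000 0.000 23.000
      vertex 14.000 29.000 0.000
    endloop
  endfacet
  facet normal 0.0000 0.6214 0.7835
    outer loop
      vertex 0.000 0.000 23.000
      vertex 14.000 29.000 0.000
      vertex 0.000 29.000 0.000
    endloop
  endfacet
  facet normal -1.0000 0.0000 0.0000
    outer loop
      vertex 0.000 0.000 23.000
      vertex 0.000 29.000 0.000
      vertex 0.000 0.000 0.000
    endloop
  endfacet
  facet normal 1.0000 0.0000 0.0000
    outer loop
      vertex 14.000 0.000 0.000
      vertex 14.000 29.000 0.000
      vertex 14.000 0.000 23.000
    endloop
  endfacet
endsolid part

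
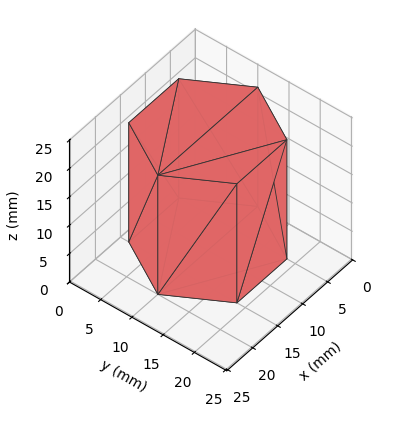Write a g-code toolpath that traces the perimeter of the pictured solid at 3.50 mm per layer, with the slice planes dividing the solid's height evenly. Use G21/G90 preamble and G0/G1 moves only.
Reading the render: the shape is a regular 6-sided prism (a cylinder approximated with 6 flat sides), circumscribed radius ≈ 10 mm, height ≈ 21 mm (dimensions read to the nearest mm from the axis ticks). For the g-code, the solid's height is divided into equal slices at the stated Δz and each level perimeter traced with G1 moves after a G0 lift.

; perimeter-only toolpath
G21 ; units = mm
G90 ; absolute positioning
G28 ; home
; layer 1
G0 Z3.50
G0 X20.00 Y10.00
G1 X15.00 Y18.66
G1 X5.00 Y18.66
G1 X0.00 Y10.00
G1 X5.00 Y1.34
G1 X15.00 Y1.34
G1 X20.00 Y10.00
; layer 2
G0 Z7.00
G0 X20.00 Y10.00
G1 X15.00 Y18.66
G1 X5.00 Y18.66
G1 X0.00 Y10.00
G1 X5.00 Y1.34
G1 X15.00 Y1.34
G1 X20.00 Y10.00
; layer 3
G0 Z10.50
G0 X20.00 Y10.00
G1 X15.00 Y18.66
G1 X5.00 Y18.66
G1 X0.00 Y10.00
G1 X5.00 Y1.34
G1 X15.00 Y1.34
G1 X20.00 Y10.00
; layer 4
G0 Z14.00
G0 X20.00 Y10.00
G1 X15.00 Y18.66
G1 X5.00 Y18.66
G1 X0.00 Y10.00
G1 X5.00 Y1.34
G1 X15.00 Y1.34
G1 X20.00 Y10.00
; layer 5
G0 Z17.50
G0 X20.00 Y10.00
G1 X15.00 Y18.66
G1 X5.00 Y18.66
G1 X0.00 Y10.00
G1 X5.00 Y1.34
G1 X15.00 Y1.34
G1 X20.00 Y10.00
; layer 6
G0 Z21.00
G0 X20.00 Y10.00
G1 X15.00 Y18.66
G1 X5.00 Y18.66
G1 X0.00 Y10.00
G1 X5.00 Y1.34
G1 X15.00 Y1.34
G1 X20.00 Y10.00
M2 ; end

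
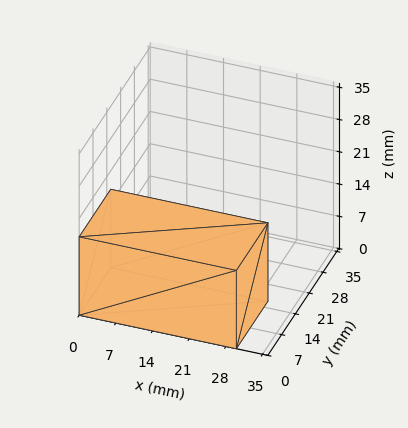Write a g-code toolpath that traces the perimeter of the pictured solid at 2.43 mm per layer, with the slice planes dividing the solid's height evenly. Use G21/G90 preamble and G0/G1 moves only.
Reading the render: the shape is a rectangular box, roughly 30 × 16 mm footprint and 17 mm tall (dimensions read to the nearest mm from the axis ticks). For the g-code, the solid's height is divided into equal slices at the stated Δz and each level perimeter traced with G1 moves after a G0 lift.

; perimeter-only toolpath
G21 ; units = mm
G90 ; absolute positioning
G28 ; home
; layer 1
G0 Z2.43
G0 X0.00 Y0.00
G1 X30.00 Y0.00
G1 X30.00 Y16.00
G1 X0.00 Y16.00
G1 X0.00 Y0.00
; layer 2
G0 Z4.86
G0 X0.00 Y0.00
G1 X30.00 Y0.00
G1 X30.00 Y16.00
G1 X0.00 Y16.00
G1 X0.00 Y0.00
; layer 3
G0 Z7.29
G0 X0.00 Y0.00
G1 X30.00 Y0.00
G1 X30.00 Y16.00
G1 X0.00 Y16.00
G1 X0.00 Y0.00
; layer 4
G0 Z9.71
G0 X0.00 Y0.00
G1 X30.00 Y0.00
G1 X30.00 Y16.00
G1 X0.00 Y16.00
G1 X0.00 Y0.00
; layer 5
G0 Z12.14
G0 X0.00 Y0.00
G1 X30.00 Y0.00
G1 X30.00 Y16.00
G1 X0.00 Y16.00
G1 X0.00 Y0.00
; layer 6
G0 Z14.57
G0 X0.00 Y0.00
G1 X30.00 Y0.00
G1 X30.00 Y16.00
G1 X0.00 Y16.00
G1 X0.00 Y0.00
; layer 7
G0 Z17.00
G0 X0.00 Y0.00
G1 X30.00 Y0.00
G1 X30.00 Y16.00
G1 X0.00 Y16.00
G1 X0.00 Y0.00
M2 ; end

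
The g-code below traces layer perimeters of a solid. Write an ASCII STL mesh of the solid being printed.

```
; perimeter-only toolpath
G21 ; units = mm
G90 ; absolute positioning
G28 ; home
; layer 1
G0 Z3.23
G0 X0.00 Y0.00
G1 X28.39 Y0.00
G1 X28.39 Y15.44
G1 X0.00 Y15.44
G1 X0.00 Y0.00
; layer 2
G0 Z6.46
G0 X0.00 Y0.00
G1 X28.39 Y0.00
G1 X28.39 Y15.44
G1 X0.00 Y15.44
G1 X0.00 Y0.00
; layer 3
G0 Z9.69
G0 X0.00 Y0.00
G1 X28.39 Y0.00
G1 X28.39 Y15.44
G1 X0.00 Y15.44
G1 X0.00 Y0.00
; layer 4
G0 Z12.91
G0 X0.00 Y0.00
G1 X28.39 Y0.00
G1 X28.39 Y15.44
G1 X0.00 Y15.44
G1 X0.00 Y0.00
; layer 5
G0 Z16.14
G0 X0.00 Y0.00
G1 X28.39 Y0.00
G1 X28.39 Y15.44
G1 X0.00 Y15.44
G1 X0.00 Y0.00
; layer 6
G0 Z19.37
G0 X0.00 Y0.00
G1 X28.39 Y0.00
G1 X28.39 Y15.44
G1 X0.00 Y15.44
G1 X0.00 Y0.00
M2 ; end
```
solid part
  facet normal 0.0000 0.0000 -1.0000
    outer loop
      vertex 28.39 15.44 0.00
      vertex 28.39 0.00 0.00
      vertex 0.00 0.00 0.00
    endloop
  endfacet
  facet normal 0.0000 0.0000 -1.0000
    outer loop
      vertex 0.00 15.44 0.00
      vertex 28.39 15.44 0.00
      vertex 0.00 0.00 0.00
    endloop
  endfacet
  facet normal 0.0000 0.0000 1.0000
    outer loop
      vertex 0.00 0.00 19.37
      vertex 28.39 0.00 19.37
      vertex 28.39 15.44 19.37
    endloop
  endfacet
  facet normal 0.0000 0.0000 1.0000
    outer loop
      vertex 0.00 0.00 19.37
      vertex 28.39 15.44 19.37
      vertex 0.00 15.44 19.37
    endloop
  endfacet
  facet normal 0.0000 -1.0000 0.0000
    outer loop
      vertex 0.00 0.00 0.00
      vertex 28.39 0.00 0.00
      vertex 28.39 0.00 19.37
    endloop
  endfacet
  facet normal 0.0000 -1.0000 0.0000
    outer loop
      vertex 0.00 0.00 0.00
      vertex 28.39 0.00 19.37
      vertex 0.00 0.00 19.37
    endloop
  endfacet
  facet normal 0.0000 1.0000 0.0000
    outer loop
      vertex 28.39 15.44 19.37
      vertex 28.39 15.44 0.00
      vertex 0.00 15.44 0.00
    endloop
  endfacet
  facet normal 0.0000 1.0000 0.0000
    outer loop
      vertex 0.00 15.44 19.37
      vertex 28.39 15.44 19.37
      vertex 0.00 15.44 0.00
    endloop
  endfacet
  facet normal -1.0000 0.0000 0.0000
    outer loop
      vertex 0.00 15.44 19.37
      vertex 0.00 15.44 0.00
      vertex 0.00 0.00 0.00
    endloop
  endfacet
  facet normal -1.0000 0.0000 0.0000
    outer loop
      vertex 0.00 0.00 19.37
      vertex 0.00 15.44 19.37
      vertex 0.00 0.00 0.00
    endloop
  endfacet
  facet normal 1.0000 0.0000 0.0000
    outer loop
      vertex 28.39 0.00 0.00
      vertex 28.39 15.44 0.00
      vertex 28.39 15.44 19.37
    endloop
  endfacet
  facet normal 1.0000 0.0000 0.0000
    outer loop
      vertex 28.39 0.00 0.00
      vertex 28.39 15.44 19.37
      vertex 28.39 0.00 19.37
    endloop
  endfacet
endsolid part

The G0 Z moves step by Δz≈3.23 mm. Every layer's G1 loop is the same polygon, so the solid is a straight extrusion of it from z=0 to z≈19.4. Closing with flat bottom and top caps and triangulating gives 12 facets — a rectangular box, roughly 28.4 × 15.4 mm footprint and 19.4 mm tall.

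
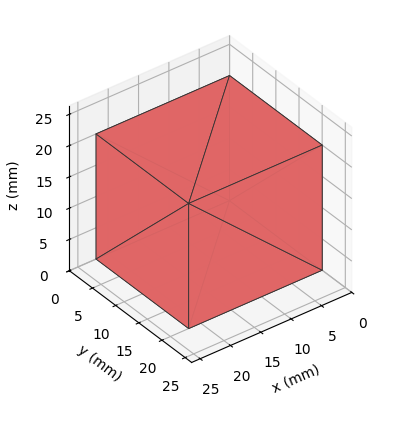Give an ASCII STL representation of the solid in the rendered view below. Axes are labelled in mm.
Reading the render: the shape is a rectangular box, roughly 22 × 20 mm footprint and 20 mm tall (dimensions read to the nearest mm from the axis ticks). For the STL, each face is triangulated and given an outward normal.

solid part
  facet normal 0.0000 0.0000 -1.0000
    outer loop
      vertex 22.0 20.0 0.0
      vertex 22.0 0.0 0.0
      vertex 0.0 0.0 0.0
    endloop
  endfacet
  facet normal 0.0000 0.0000 -1.0000
    outer loop
      vertex 0.0 20.0 0.0
      vertex 22.0 20.0 0.0
      vertex 0.0 0.0 0.0
    endloop
  endfacet
  facet normal 0.0000 0.0000 1.0000
    outer loop
      vertex 0.0 0.0 20.0
      vertex 22.0 0.0 20.0
      vertex 22.0 20.0 20.0
    endloop
  endfacet
  facet normal 0.0000 0.0000 1.0000
    outer loop
      vertex 0.0 0.0 20.0
      vertex 22.0 20.0 20.0
      vertex 0.0 20.0 20.0
    endloop
  endfacet
  facet normal 0.0000 -1.0000 0.0000
    outer loop
      vertex 0.0 0.0 0.0
      vertex 22.0 0.0 0.0
      vertex 22.0 0.0 20.0
    endloop
  endfacet
  facet normal 0.0000 -1.0000 0.0000
    outer loop
      vertex 0.0 0.0 0.0
      vertex 22.0 0.0 20.0
      vertex 0.0 0.0 20.0
    endloop
  endfacet
  facet normal 0.0000 1.0000 0.0000
    outer loop
      vertex 22.0 20.0 20.0
      vertex 22.0 20.0 0.0
      vertex 0.0 20.0 0.0
    endloop
  endfacet
  facet normal 0.0000 1.0000 0.0000
    outer loop
      vertex 0.0 20.0 20.0
      vertex 22.0 20.0 20.0
      vertex 0.0 20.0 0.0
    endloop
  endfacet
  facet normal -1.0000 0.0000 0.0000
    outer loop
      vertex 0.0 20.0 20.0
      vertex 0.0 20.0 0.0
      vertex 0.0 0.0 0.0
    endloop
  endfacet
  facet normal -1.0000 0.0000 0.0000
    outer loop
      vertex 0.0 0.0 20.0
      vertex 0.0 20.0 20.0
      vertex 0.0 0.0 0.0
    endloop
  endfacet
  facet normal 1.0000 0.0000 0.0000
    outer loop
      vertex 22.0 0.0 0.0
      vertex 22.0 20.0 0.0
      vertex 22.0 20.0 20.0
    endloop
  endfacet
  facet normal 1.0000 0.0000 0.0000
    outer loop
      vertex 22.0 0.0 0.0
      vertex 22.0 20.0 20.0
      vertex 22.0 0.0 20.0
    endloop
  endfacet
endsolid part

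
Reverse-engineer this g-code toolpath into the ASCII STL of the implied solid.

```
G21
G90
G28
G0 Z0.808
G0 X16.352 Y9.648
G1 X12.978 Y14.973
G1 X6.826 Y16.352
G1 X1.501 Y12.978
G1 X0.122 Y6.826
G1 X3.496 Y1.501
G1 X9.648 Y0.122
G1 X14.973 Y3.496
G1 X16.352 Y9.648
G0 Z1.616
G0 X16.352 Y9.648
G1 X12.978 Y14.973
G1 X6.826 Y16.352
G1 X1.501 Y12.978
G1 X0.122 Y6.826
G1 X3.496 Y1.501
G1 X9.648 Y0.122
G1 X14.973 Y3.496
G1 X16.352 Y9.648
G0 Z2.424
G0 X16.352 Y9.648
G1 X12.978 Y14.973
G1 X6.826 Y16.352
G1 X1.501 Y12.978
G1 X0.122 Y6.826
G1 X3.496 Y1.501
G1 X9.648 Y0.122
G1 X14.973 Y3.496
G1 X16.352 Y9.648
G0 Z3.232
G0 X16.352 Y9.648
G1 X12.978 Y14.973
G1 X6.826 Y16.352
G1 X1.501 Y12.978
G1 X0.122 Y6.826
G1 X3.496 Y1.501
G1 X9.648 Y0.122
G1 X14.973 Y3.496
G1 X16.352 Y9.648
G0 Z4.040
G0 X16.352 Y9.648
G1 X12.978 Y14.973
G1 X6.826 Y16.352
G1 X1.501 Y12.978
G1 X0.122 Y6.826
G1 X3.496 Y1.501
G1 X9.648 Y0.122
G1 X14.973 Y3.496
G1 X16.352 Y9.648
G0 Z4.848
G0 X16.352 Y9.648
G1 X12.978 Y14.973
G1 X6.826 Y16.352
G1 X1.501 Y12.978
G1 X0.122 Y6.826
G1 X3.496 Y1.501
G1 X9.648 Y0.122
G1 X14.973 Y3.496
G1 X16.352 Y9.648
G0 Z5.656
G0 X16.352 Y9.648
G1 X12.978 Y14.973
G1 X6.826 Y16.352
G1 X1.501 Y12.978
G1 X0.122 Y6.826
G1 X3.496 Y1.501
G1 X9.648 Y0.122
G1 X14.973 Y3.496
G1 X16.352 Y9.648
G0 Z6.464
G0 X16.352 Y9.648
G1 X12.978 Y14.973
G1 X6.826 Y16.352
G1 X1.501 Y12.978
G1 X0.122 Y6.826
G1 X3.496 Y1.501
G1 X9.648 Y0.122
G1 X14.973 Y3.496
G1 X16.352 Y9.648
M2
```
solid part
  facet normal 0.0000 0.0000 -1.0000
    outer loop
      vertex 6.826 16.352 0.000
      vertex 12.978 14.973 0.000
      vertex 16.352 9.648 0.000
    endloop
  endfacet
  facet normal 0.0000 0.0000 -1.0000
    outer loop
      vertex 1.501 12.978 0.000
      vertex 6.826 16.352 0.000
      vertex 16.352 9.648 0.000
    endloop
  endfacet
  facet normal 0.0000 0.0000 -1.0000
    outer loop
      vertex 0.122 6.826 0.000
      vertex 1.501 12.978 0.000
      vertex 16.352 9.648 0.000
    endloop
  endfacet
  facet normal 0.0000 0.0000 -1.0000
    outer loop
      vertex 3.496 1.501 0.000
      vertex 0.122 6.826 0.000
      vertex 16.352 9.648 0.000
    endloop
  endfacet
  facet normal 0.0000 0.0000 -1.0000
    outer loop
      vertex 9.648 0.122 0.000
      vertex 3.496 1.501 0.000
      vertex 16.352 9.648 0.000
    endloop
  endfacet
  facet normal 0.0000 0.0000 -1.0000
    outer loop
      vertex 14.973 3.496 0.000
      vertex 9.648 0.122 0.000
      vertex 16.352 9.648 0.000
    endloop
  endfacet
  facet normal 0.0000 0.0000 1.0000
    outer loop
      vertex 16.352 9.648 6.464
      vertex 12.978 14.973 6.464
      vertex 6.826 16.352 6.464
    endloop
  endfacet
  facet normal 0.0000 0.0000 1.0000
    outer loop
      vertex 16.352 9.648 6.464
      vertex 6.826 16.352 6.464
      vertex 1.501 12.978 6.464
    endloop
  endfacet
  facet normal 0.0000 0.0000 1.0000
    outer loop
      vertex 16.352 9.648 6.464
      vertex 1.501 12.978 6.464
      vertex 0.122 6.826 6.464
    endloop
  endfacet
  facet normal 0.0000 0.0000 1.0000
    outer loop
      vertex 16.352 9.648 6.464
      vertex 0.122 6.826 6.464
      vertex 3.496 1.501 6.464
    endloop
  endfacet
  facet normal 0.0000 0.0000 1.0000
    outer loop
      vertex 16.352 9.648 6.464
      vertex 3.496 1.501 6.464
      vertex 9.648 0.122 6.464
    endloop
  endfacet
  facet normal 0.0000 0.0000 1.0000
    outer loop
      vertex 16.352 9.648 6.464
      vertex 9.648 0.122 6.464
      vertex 14.973 3.496 6.464
    endloop
  endfacet
  facet normal 0.8447 0.5352 0.0000
    outer loop
      vertex 16.352 9.648 0.000
      vertex 12.978 14.973 0.000
      vertex 12.978 14.973 6.464
    endloop
  endfacet
  facet normal 0.8447 0.5352 0.0000
    outer loop
      vertex 16.352 9.648 0.000
      vertex 12.978 14.973 6.464
      vertex 16.352 9.648 6.464
    endloop
  endfacet
  facet normal 0.2187 0.9758 0.0000
    outer loop
      vertex 12.978 14.973 0.000
      vertex 6.826 16.352 0.000
      vertex 6.826 16.352 6.464
    endloop
  endfacet
  facet normal 0.2187 0.9758 0.0000
    outer loop
      vertex 12.978 14.973 0.000
      vertex 6.826 16.352 6.464
      vertex 12.978 14.973 6.464
    endloop
  endfacet
  facet normal -0.5352 0.8447 0.0000
    outer loop
      vertex 6.826 16.352 0.000
      vertex 1.501 12.978 0.000
      vertex 1.501 12.978 6.464
    endloop
  endfacet
  facet normal -0.5352 0.8447 0.0000
    outer loop
      vertex 6.826 16.352 0.000
      vertex 1.501 12.978 6.464
      vertex 6.826 16.352 6.464
    endloop
  endfacet
  facet normal -0.9758 0.2187 0.0000
    outer loop
      vertex 1.501 12.978 0.000
      vertex 0.122 6.826 0.000
      vertex 0.122 6.826 6.464
    endloop
  endfacet
  facet normal -0.9758 0.2187 0.0000
    outer loop
      vertex 1.501 12.978 0.000
      vertex 0.122 6.826 6.464
      vertex 1.501 12.978 6.464
    endloop
  endfacet
  facet normal -0.8447 -0.5352 0.0000
    outer loop
      vertex 0.122 6.826 0.000
      vertex 3.496 1.501 0.000
      vertex 3.496 1.501 6.464
    endloop
  endfacet
  facet normal -0.8447 -0.5352 0.0000
    outer loop
      vertex 0.122 6.826 0.000
      vertex 3.496 1.501 6.464
      vertex 0.122 6.826 6.464
    endloop
  endfacet
  facet normal -0.2187 -0.9758 0.0000
    outer loop
      vertex 3.496 1.501 0.000
      vertex 9.648 0.122 0.000
      vertex 9.648 0.122 6.464
    endloop
  endfacet
  facet normal -0.2187 -0.9758 0.0000
    outer loop
      vertex 3.496 1.501 0.000
      vertex 9.648 0.122 6.464
      vertex 3.496 1.501 6.464
    endloop
  endfacet
  facet normal 0.5352 -0.8447 0.0000
    outer loop
      vertex 9.648 0.122 0.000
      vertex 14.973 3.496 0.000
      vertex 14.973 3.496 6.464
    endloop
  endfacet
  facet normal 0.5352 -0.8447 0.0000
    outer loop
      vertex 9.648 0.122 0.000
      vertex 14.973 3.496 6.464
      vertex 9.648 0.122 6.464
    endloop
  endfacet
  facet normal 0.9758 -0.2187 0.0000
    outer loop
      vertex 14.973 3.496 0.000
      vertex 16.352 9.648 0.000
      vertex 16.352 9.648 6.464
    endloop
  endfacet
  facet normal 0.9758 -0.2187 0.0000
    outer loop
      vertex 14.973 3.496 0.000
      vertex 16.352 9.648 6.464
      vertex 14.973 3.496 6.464
    endloop
  endfacet
endsolid part

The G0 Z moves step by Δz≈0.808 mm. Every layer's G1 loop is the same polygon, so the solid is a straight extrusion of it from z=0 to z≈6.46. Closing with flat bottom and top caps and triangulating gives 28 facets — a regular 8-sided prism (a cylinder approximated with 8 flat sides), circumscribed radius ≈ 8.24 mm, height ≈ 6.46 mm.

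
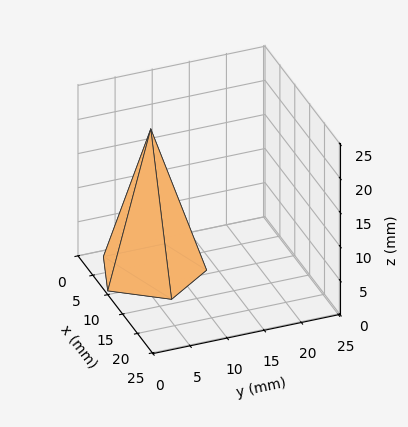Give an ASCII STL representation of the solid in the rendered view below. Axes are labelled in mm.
Reading the render: the shape is a regular 5-sided pyramid, base circumscribed radius ≈ 7 mm, apex at z ≈ 21 mm (dimensions read to the nearest mm from the axis ticks). For the STL, each face is triangulated and given an outward normal.

solid part
  facet normal 0.0000 0.0000 -1.0000
    outer loop
      vertex 1.34 11.11 0.00
      vertex 9.16 13.66 0.00
      vertex 14.00 7.00 0.00
    endloop
  endfacet
  facet normal 0.0000 0.0000 -1.0000
    outer loop
      vertex 1.34 2.89 0.00
      vertex 1.34 11.11 0.00
      vertex 14.00 7.00 0.00
    endloop
  endfacet
  facet normal 0.0000 0.0000 -1.0000
    outer loop
      vertex 9.16 0.34 0.00
      vertex 1.34 2.89 0.00
      vertex 14.00 7.00 0.00
    endloop
  endfacet
  facet normal 0.7810 0.5676 0.2603
    outer loop
      vertex 14.00 7.00 0.00
      vertex 9.16 13.66 0.00
      vertex 7.00 7.00 21.00
    endloop
  endfacet
  facet normal -0.2993 0.9179 0.2603
    outer loop
      vertex 9.16 13.66 0.00
      vertex 1.34 11.11 0.00
      vertex 7.00 7.00 21.00
    endloop
  endfacet
  facet normal -0.9655 0.0000 0.2602
    outer loop
      vertex 1.34 11.11 0.00
      vertex 1.34 2.89 0.00
      vertex 7.00 7.00 21.00
    endloop
  endfacet
  facet normal -0.2993 -0.9179 0.2603
    outer loop
      vertex 1.34 2.89 0.00
      vertex 9.16 0.34 0.00
      vertex 7.00 7.00 21.00
    endloop
  endfacet
  facet normal 0.7810 -0.5676 0.2603
    outer loop
      vertex 9.16 0.34 0.00
      vertex 14.00 7.00 0.00
      vertex 7.00 7.00 21.00
    endloop
  endfacet
endsolid part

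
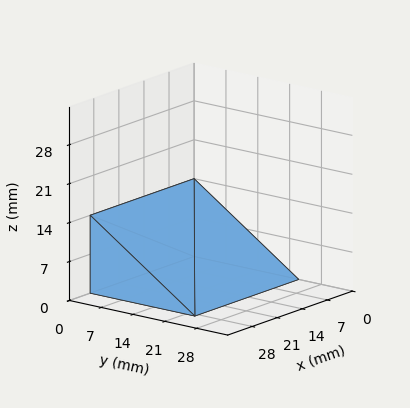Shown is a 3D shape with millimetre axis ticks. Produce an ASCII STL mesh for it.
Reading the render: the shape is a wedge (ramp): 29 × 23 mm base, rising to 14 mm along the y=0 edge and sloping linearly to z=0 at y=23 (dimensions read to the nearest mm from the axis ticks). For the STL, each face is triangulated and given an outward normal.

solid part
  facet normal 0.0000 0.0000 -1.0000
    outer loop
      vertex 29.000 23.000 0.000
      vertex 29.000 0.000 0.000
      vertex 0.000 0.000 0.000
    endloop
  endfacet
  facet normal 0.0000 0.0000 -1.0000
    outer loop
      vertex 0.000 23.000 0.000
      vertex 29.000 23.000 0.000
      vertex 0.000 0.000 0.000
    endloop
  endfacet
  facet normal 0.0000 -1.0000 0.0000
    outer loop
      vertex 0.000 0.000 0.000
      vertex 29.000 0.000 0.000
      vertex 29.000 0.000 14.000
    endloop
  endfacet
  facet normal 0.0000 -1.0000 0.0000
    outer loop
      vertex 0.000 0.000 0.000
      vertex 29.000 0.000 14.000
      vertex 0.000 0.000 14.000
    endloop
  endfacet
  facet normal 0.0000 0.5199 0.8542
    outer loop
      vertex 0.000 0.000 14.000
      vertex 29.000 0.000 14.000
      vertex 29.000 23.000 0.000
    endloop
  endfacet
  facet normal 0.0000 0.5199 0.8542
    outer loop
      vertex 0.000 0.000 14.000
      vertex 29.000 23.000 0.000
      vertex 0.000 23.000 0.000
    endloop
  endfacet
  facet normal -1.0000 0.0000 0.0000
    outer loop
      vertex 0.000 0.000 14.000
      vertex 0.000 23.000 0.000
      vertex 0.000 0.000 0.000
    endloop
  endfacet
  facet normal 1.0000 0.0000 0.0000
    outer loop
      vertex 29.000 0.000 0.000
      vertex 29.000 23.000 0.000
      vertex 29.000 0.000 14.000
    endloop
  endfacet
endsolid part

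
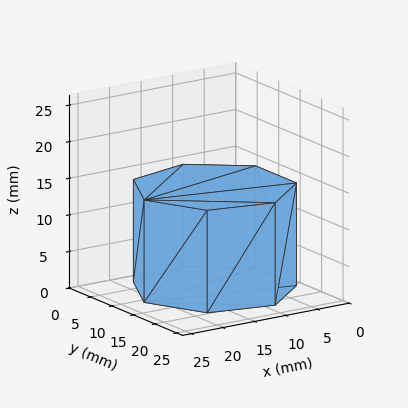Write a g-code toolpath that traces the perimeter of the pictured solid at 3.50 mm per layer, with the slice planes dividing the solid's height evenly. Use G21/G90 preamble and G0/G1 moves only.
Reading the render: the shape is a regular 7-sided prism (a cylinder approximated with 7 flat sides), circumscribed radius ≈ 11 mm, height ≈ 14 mm (dimensions read to the nearest mm from the axis ticks). For the g-code, the solid's height is divided into equal slices at the stated Δz and each level perimeter traced with G1 moves after a G0 lift.

; perimeter-only toolpath
G21 ; units = mm
G90 ; absolute positioning
G28 ; home
; layer 1
G0 Z3.50
G0 X22.00 Y11.00
G1 X17.86 Y19.60
G1 X8.55 Y21.72
G1 X1.09 Y15.77
G1 X1.09 Y6.23
G1 X8.55 Y0.28
G1 X17.86 Y2.40
G1 X22.00 Y11.00
; layer 2
G0 Z7.00
G0 X22.00 Y11.00
G1 X17.86 Y19.60
G1 X8.55 Y21.72
G1 X1.09 Y15.77
G1 X1.09 Y6.23
G1 X8.55 Y0.28
G1 X17.86 Y2.40
G1 X22.00 Y11.00
; layer 3
G0 Z10.50
G0 X22.00 Y11.00
G1 X17.86 Y19.60
G1 X8.55 Y21.72
G1 X1.09 Y15.77
G1 X1.09 Y6.23
G1 X8.55 Y0.28
G1 X17.86 Y2.40
G1 X22.00 Y11.00
; layer 4
G0 Z14.00
G0 X22.00 Y11.00
G1 X17.86 Y19.60
G1 X8.55 Y21.72
G1 X1.09 Y15.77
G1 X1.09 Y6.23
G1 X8.55 Y0.28
G1 X17.86 Y2.40
G1 X22.00 Y11.00
M2 ; end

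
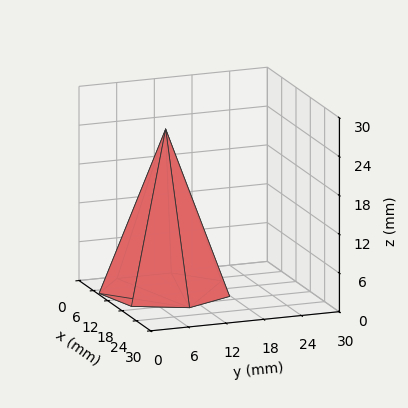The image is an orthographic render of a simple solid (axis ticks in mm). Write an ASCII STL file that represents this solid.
Reading the render: the shape is a regular 7-sided pyramid, base circumscribed radius ≈ 10 mm, apex at z ≈ 25 mm (dimensions read to the nearest mm from the axis ticks). For the STL, each face is triangulated and given an outward normal.

solid part
  facet normal 0.0000 0.0000 -1.0000
    outer loop
      vertex 7.77 19.75 0.00
      vertex 16.23 17.82 0.00
      vertex 20.00 10.00 0.00
    endloop
  endfacet
  facet normal 0.0000 0.0000 -1.0000
    outer loop
      vertex 0.99 14.34 0.00
      vertex 7.77 19.75 0.00
      vertex 20.00 10.00 0.00
    endloop
  endfacet
  facet normal 0.0000 0.0000 -1.0000
    outer loop
      vertex 0.99 5.66 0.00
      vertex 0.99 14.34 0.00
      vertex 20.00 10.00 0.00
    endloop
  endfacet
  facet normal 0.0000 0.0000 -1.0000
    outer loop
      vertex 7.77 0.25 0.00
      vertex 0.99 5.66 0.00
      vertex 20.00 10.00 0.00
    endloop
  endfacet
  facet normal 0.0000 0.0000 -1.0000
    outer loop
      vertex 16.23 2.18 0.00
      vertex 7.77 0.25 0.00
      vertex 20.00 10.00 0.00
    endloop
  endfacet
  facet normal 0.8475 0.4086 0.3390
    outer loop
      vertex 20.00 10.00 0.00
      vertex 16.23 17.82 0.00
      vertex 10.00 10.00 25.00
    endloop
  endfacet
  facet normal 0.2092 0.9172 0.3390
    outer loop
      vertex 16.23 17.82 0.00
      vertex 7.77 19.75 0.00
      vertex 10.00 10.00 25.00
    endloop
  endfacet
  facet normal -0.5868 0.7353 0.3391
    outer loop
      vertex 7.77 19.75 0.00
      vertex 0.99 14.34 0.00
      vertex 10.00 10.00 25.00
    endloop
  endfacet
  facet normal -0.9408 0.0000 0.3391
    outer loop
      vertex 0.99 14.34 0.00
      vertex 0.99 5.66 0.00
      vertex 10.00 10.00 25.00
    endloop
  endfacet
  facet normal -0.5868 -0.7353 0.3391
    outer loop
      vertex 0.99 5.66 0.00
      vertex 7.77 0.25 0.00
      vertex 10.00 10.00 25.00
    endloop
  endfacet
  facet normal 0.2092 -0.9172 0.3390
    outer loop
      vertex 7.77 0.25 0.00
      vertex 16.23 2.18 0.00
      vertex 10.00 10.00 25.00
    endloop
  endfacet
  facet normal 0.8475 -0.4086 0.3390
    outer loop
      vertex 16.23 2.18 0.00
      vertex 20.00 10.00 0.00
      vertex 10.00 10.00 25.00
    endloop
  endfacet
endsolid part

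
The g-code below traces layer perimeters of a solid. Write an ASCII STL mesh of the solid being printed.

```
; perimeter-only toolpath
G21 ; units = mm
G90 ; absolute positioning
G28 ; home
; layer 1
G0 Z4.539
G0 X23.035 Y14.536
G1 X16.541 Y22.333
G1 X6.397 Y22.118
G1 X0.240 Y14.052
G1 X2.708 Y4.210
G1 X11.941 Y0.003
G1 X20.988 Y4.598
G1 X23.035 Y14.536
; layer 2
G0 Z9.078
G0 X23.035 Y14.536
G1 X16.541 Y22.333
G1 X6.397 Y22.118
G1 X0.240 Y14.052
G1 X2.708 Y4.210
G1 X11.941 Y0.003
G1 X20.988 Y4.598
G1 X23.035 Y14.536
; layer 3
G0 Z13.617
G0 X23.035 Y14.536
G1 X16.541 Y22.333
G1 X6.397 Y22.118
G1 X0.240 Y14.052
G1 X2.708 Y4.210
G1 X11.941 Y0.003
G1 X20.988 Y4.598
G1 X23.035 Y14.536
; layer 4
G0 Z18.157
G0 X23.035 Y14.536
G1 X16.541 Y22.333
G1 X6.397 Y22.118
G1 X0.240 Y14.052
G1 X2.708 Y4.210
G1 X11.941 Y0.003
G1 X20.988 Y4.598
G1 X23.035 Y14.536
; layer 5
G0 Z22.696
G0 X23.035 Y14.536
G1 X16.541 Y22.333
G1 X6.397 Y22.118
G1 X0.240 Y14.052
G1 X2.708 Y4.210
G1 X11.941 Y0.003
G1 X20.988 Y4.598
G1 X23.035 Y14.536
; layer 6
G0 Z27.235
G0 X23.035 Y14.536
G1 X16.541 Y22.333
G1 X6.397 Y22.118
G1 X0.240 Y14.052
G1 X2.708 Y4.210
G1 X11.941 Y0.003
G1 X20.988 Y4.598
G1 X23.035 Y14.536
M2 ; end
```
solid part
  facet normal 0.0000 0.0000 -1.0000
    outer loop
      vertex 6.397 22.118 0.000
      vertex 16.541 22.333 0.000
      vertex 23.035 14.536 0.000
    endloop
  endfacet
  facet normal 0.0000 0.0000 -1.0000
    outer loop
      vertex 0.240 14.052 0.000
      vertex 6.397 22.118 0.000
      vertex 23.035 14.536 0.000
    endloop
  endfacet
  facet normal 0.0000 0.0000 -1.0000
    outer loop
      vertex 2.708 4.210 0.000
      vertex 0.240 14.052 0.000
      vertex 23.035 14.536 0.000
    endloop
  endfacet
  facet normal 0.0000 0.0000 -1.0000
    outer loop
      vertex 11.941 0.003 0.000
      vertex 2.708 4.210 0.000
      vertex 23.035 14.536 0.000
    endloop
  endfacet
  facet normal 0.0000 0.0000 -1.0000
    outer loop
      vertex 20.988 4.598 0.000
      vertex 11.941 0.003 0.000
      vertex 23.035 14.536 0.000
    endloop
  endfacet
  facet normal 0.0000 0.0000 1.0000
    outer loop
      vertex 23.035 14.536 27.235
      vertex 16.541 22.333 27.235
      vertex 6.397 22.118 27.235
    endloop
  endfacet
  facet normal 0.0000 0.0000 1.0000
    outer loop
      vertex 23.035 14.536 27.235
      vertex 6.397 22.118 27.235
      vertex 0.240 14.052 27.235
    endloop
  endfacet
  facet normal 0.0000 0.0000 1.0000
    outer loop
      vertex 23.035 14.536 27.235
      vertex 0.240 14.052 27.235
      vertex 2.708 4.210 27.235
    endloop
  endfacet
  facet normal 0.0000 0.0000 1.0000
    outer loop
      vertex 23.035 14.536 27.235
      vertex 2.708 4.210 27.235
      vertex 11.941 0.003 27.235
    endloop
  endfacet
  facet normal 0.0000 0.0000 1.0000
    outer loop
      vertex 23.035 14.536 27.235
      vertex 11.941 0.003 27.235
      vertex 20.988 4.598 27.235
    endloop
  endfacet
  facet normal 0.7684 0.6400 0.0000
    outer loop
      vertex 23.035 14.536 0.000
      vertex 16.541 22.333 0.000
      vertex 16.541 22.333 27.235
    endloop
  endfacet
  facet normal 0.7684 0.6400 0.0000
    outer loop
      vertex 23.035 14.536 0.000
      vertex 16.541 22.333 27.235
      vertex 23.035 14.536 27.235
    endloop
  endfacet
  facet normal -0.0212 0.9998 0.0000
    outer loop
      vertex 16.541 22.333 0.000
      vertex 6.397 22.118 0.000
      vertex 6.397 22.118 27.235
    endloop
  endfacet
  facet normal -0.0212 0.9998 0.0000
    outer loop
      vertex 16.541 22.333 0.000
      vertex 6.397 22.118 27.235
      vertex 16.541 22.333 27.235
    endloop
  endfacet
  facet normal -0.7949 0.6068 0.0000
    outer loop
      vertex 6.397 22.118 0.000
      vertex 0.240 14.052 0.000
      vertex 0.240 14.052 27.235
    endloop
  endfacet
  facet normal -0.7949 0.6068 0.0000
    outer loop
      vertex 6.397 22.118 0.000
      vertex 0.240 14.052 27.235
      vertex 6.397 22.118 27.235
    endloop
  endfacet
  facet normal -0.9700 -0.2432 0.0000
    outer loop
      vertex 0.240 14.052 0.000
      vertex 2.708 4.210 0.000
      vertex 2.708 4.210 27.235
    endloop
  endfacet
  facet normal -0.9700 -0.2432 0.0000
    outer loop
      vertex 0.240 14.052 0.000
      vertex 2.708 4.210 27.235
      vertex 0.240 14.052 27.235
    endloop
  endfacet
  facet normal -0.4146 -0.9100 0.0000
    outer loop
      vertex 2.708 4.210 0.000
      vertex 11.941 0.003 0.000
      vertex 11.941 0.003 27.235
    endloop
  endfacet
  facet normal -0.4146 -0.9100 0.0000
    outer loop
      vertex 2.708 4.210 0.000
      vertex 11.941 0.003 27.235
      vertex 2.708 4.210 27.235
    endloop
  endfacet
  facet normal 0.4528 -0.8916 0.0000
    outer loop
      vertex 11.941 0.003 0.000
      vertex 20.988 4.598 0.000
      vertex 20.988 4.598 27.235
    endloop
  endfacet
  facet normal 0.4528 -0.8916 0.0000
    outer loop
      vertex 11.941 0.003 0.000
      vertex 20.988 4.598 27.235
      vertex 11.941 0.003 27.235
    endloop
  endfacet
  facet normal 0.9794 -0.2017 0.0000
    outer loop
      vertex 20.988 4.598 0.000
      vertex 23.035 14.536 0.000
      vertex 23.035 14.536 27.235
    endloop
  endfacet
  facet normal 0.9794 -0.2017 0.0000
    outer loop
      vertex 20.988 4.598 0.000
      vertex 23.035 14.536 27.235
      vertex 20.988 4.598 27.235
    endloop
  endfacet
endsolid part

The G0 Z moves step by Δz≈4.539 mm. Every layer's G1 loop is the same polygon, so the solid is a straight extrusion of it from z=0 to z≈27.2. Closing with flat bottom and top caps and triangulating gives 24 facets — a regular 7-sided prism (a cylinder approximated with 7 flat sides), circumscribed radius ≈ 11.7 mm, height ≈ 27.2 mm.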